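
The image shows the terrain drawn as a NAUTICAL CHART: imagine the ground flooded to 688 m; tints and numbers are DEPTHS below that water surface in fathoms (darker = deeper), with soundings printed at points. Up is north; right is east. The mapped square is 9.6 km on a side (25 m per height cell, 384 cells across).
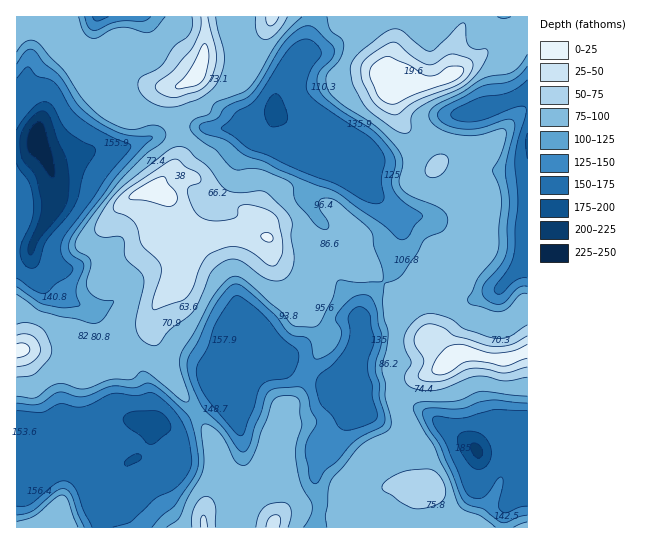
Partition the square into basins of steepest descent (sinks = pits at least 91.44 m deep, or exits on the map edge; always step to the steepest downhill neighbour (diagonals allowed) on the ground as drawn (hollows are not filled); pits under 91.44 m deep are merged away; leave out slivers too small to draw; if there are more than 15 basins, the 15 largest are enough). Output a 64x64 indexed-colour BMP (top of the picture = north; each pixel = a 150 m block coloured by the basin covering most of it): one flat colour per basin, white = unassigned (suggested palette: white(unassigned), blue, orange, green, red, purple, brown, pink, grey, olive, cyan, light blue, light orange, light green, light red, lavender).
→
<image width="64" height="64" href="data:image/bmp;base64,Qk12CAAAAAAAAHYAAAAoAAAAQAAAAEAAAAABAAQAAAAAAAAIAAATCwAAEwsAABAAAAAAAAAA////ALR3HwAOf/8ALKAsACgn1gC9Z5QAS1aMAMJ34wB/f38AIr28AM++FwDox64AeLv/AIrfmACWmP8A1bDFAEREREREREREREREQRERERFERERERERERGZmZmZmZmZmRERERERERERERERBERERIiREREREREREZmZmZmZmZmZEREREREREREREREQRESIiIiIiIiJERERGZmZmZmZmZkRERERERERERERERCIiIiIiIiIiIiREREZmZmZmZmZmREREREREREREREREIiIiIiIiIiIiIkRERGZmZmZmZmZERERERERERERERERCIiIiIiIiIiIiIiIiJmZmZmZmZkREREREREREREREREIiIiIiIiIiIiIiIiImZmZmZmZmREREREREREREREREQiIiIiIiIiIiIiIiImZmZmZmZmZERERERERERERERERCIiIiIiIiIiIiIiIiZmZmZmZmZkREREREREREREREREIiIiIiIiIiIiIiIiJmZmZmZmZmREREREREREREREREQiIiIiIiIiIiIiIiImZmZmZmZmZEREREREREREREREQiIiIiIiIiIiIiIiImZmZmZmZmZkRERERERERERERERCIiIiIiIiIiIiIiIiZmZmZmZmZmRERERERERERERERCIiIiIiIiIiIiIiIiJmZmZmZmZmZERERERERERERERCIiIiIiIiIiIiIiIiJmZmZmZmZmZkREREREREREREREIiIiIiIiIiIiIiIiImZmZmZmZmZmREREREREREREREIiIiIiIiIiIiIiIiIiZmZmZmZmZmZEREREREREREREIiIiIiIiIiIiIiIiIiJmZmZmZmZmZkREREREREREREQiIiIiIiIiIiIiIiIiIiJmZmZmZmZmREREREREREREQiIiIiIiIiIiIiIiIiIiIiJmZmZmZmZEREREREREREQiIiIiIiIiIiIiIiIiIiIiIiJmZmZmZkRERERERERERCIiIiIiIiIiIiIiIiIiIiIiIlZmVVVmERFEQREUREREIiIiIiIiIiIiIiIiIiIiIiIlVVVVVVUREREREREUREIiIiIiIiIiIiIiIiIiIiIiIlVVVVVVVRERERERERERQiIiIiIiIiIiIiIiIiIiIiIiVVVVVVVVERERERERERESIiIiIiIiIiIiIiIiIiIiIiVVVVVVVVURERERERERERIiIiIiIiIiIiIiIiIiIiIiJVVVVVVVVREREREREREREiIiIiIiIiIiIiIiIiIiIiIlVVVVVVVVERERERERERERIiIiIiIiIiIiIiIiIiIiIiVVVVVVVVURERERERERERESIiIiIiIiIiIiIiIiIiMzJVVVVVVVVRERERERERERERIiIiIiIiIiIiIiIiIiMzMzVVVVVVVVERERERERERERESIiIiIiIiIiIiIiIiMzMzMzVVVVVVUREREREREREREREiIiIiIiIiIiIiIiMzMzMzM1VVVVVRERERERERERERESIiIiIiIiIiIiIjMzMzMzMzNVVVVVERERERERERERERIiIiIiIiIiIiMzMzMzMzMzMzVVVVURERERERERERERESIiIiIiMzMzMzMzMzMzMzMzM1VVVRERERERERERERERERIiIiMzMzMzMzMzMzMzMzMzVVVVERERERERERERERERERERMzMzMzMzMzMzMzMzMzNVVVUREREREREREREREREREREzMzMzMzMzMzMzMzMzM1VVVREREREREREREREREREREzMzMzMzMzMzMzMzMzMzVVVVERERERERERERERERERMzMzMzMzMzMzMzMzMzMzNVVVURERERERERERERERETMzMzMzMzMzMzMzMzMzMzNVVVVRERERERERERERERETMzMzMzMzMzMzMzMzMzMzVVVVVVERERERERERERERETMzMzMzMzMzMzMzMzMzMzVVVVVVURERERERERERETMzMzMzMzMzMzMzMzMzMzMzVVVVVVVREREREREREREREzMzMzMzMzMzMzMzMzMzMzNVVVVVVVERERERERERERETMzMzMzMzMzMzMzMzMzMzNVVVVVVVUREREREREREREREzMzMzMzMzMzMzMzMzMzM1VVVVVVVRERERERERERERETMzMzMzMzMzMzMzMzMzM1VVVVVVVVERERERERERERETMzMzMzMzMzMzMzMzMzNVVVVVVVVVURERERERERERERMzMzMzMzMzMzMzMzMzNVVVVVVVVVVREREREREREREREzMzMzMzMzMzMzMzMzM1VVVVVVVVVVERERERERERERETMzMzMzMzMzMzMzMzM1VVVVVVVVVVURERERERERERERMzMzMzMzMzMzMzMzMzVVVVVVVVVVVREREREREREREREzMzMzMzMzMzMzMzMzNVVVVVVVVVVVEREREREREREXd3MzMzMzMzMzMzMzMzMxERVVVVVVVVURERERERERF3d3dzMzMzMzMzMzMzMzMzERERFVVVVVVRERERF3dxF3d3d3cREREzMzMzMzMzMzMRERERFVVVVVEREREXd3d3d3d3dxERETMzMzMzMzMzMxERERERVVVVUREREXd3d3d3d3d3EREREzMzMzMzMzMzERERERERVVVREREXd3d3d3d3d3dxERETMzMzMzMzMzMRERERERERFVERERd3d3d3d3d3d3EREREzMzMzMzMzMxERERERERERURERd3d3d3d3d3d3cRERETMzMzMzMzMzERERERERERERERF3d3d3d3d3d3dxEREREzMzMzMzMzMRERERERERER"/>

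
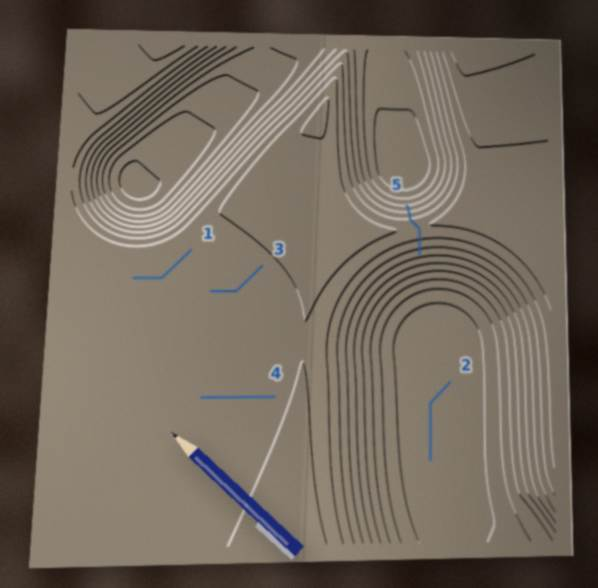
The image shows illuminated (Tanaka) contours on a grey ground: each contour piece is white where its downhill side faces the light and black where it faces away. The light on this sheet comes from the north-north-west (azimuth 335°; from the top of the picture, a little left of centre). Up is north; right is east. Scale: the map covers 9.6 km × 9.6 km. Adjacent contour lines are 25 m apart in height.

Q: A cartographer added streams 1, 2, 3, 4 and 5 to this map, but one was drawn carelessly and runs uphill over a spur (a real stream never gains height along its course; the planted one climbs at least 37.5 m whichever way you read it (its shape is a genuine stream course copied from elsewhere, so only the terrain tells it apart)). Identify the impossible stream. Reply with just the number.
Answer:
5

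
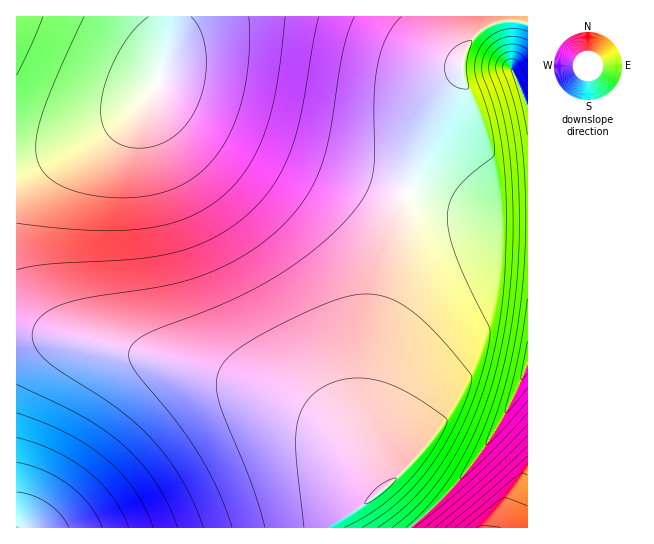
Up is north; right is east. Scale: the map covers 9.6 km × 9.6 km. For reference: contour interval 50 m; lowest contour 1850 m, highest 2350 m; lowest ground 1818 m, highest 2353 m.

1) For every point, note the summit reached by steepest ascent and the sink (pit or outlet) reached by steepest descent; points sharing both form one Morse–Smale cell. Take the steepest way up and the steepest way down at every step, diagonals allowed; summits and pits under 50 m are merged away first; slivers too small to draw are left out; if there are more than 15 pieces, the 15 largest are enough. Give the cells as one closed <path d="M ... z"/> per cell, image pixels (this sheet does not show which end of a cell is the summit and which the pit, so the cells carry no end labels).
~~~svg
<path d="M477 16l-306 0-3 33-8 29-9 17-17 17-31 20-29 13-29 10-29 3 0 175 49 4 81 18 84 22 52 19 31 16 20 15 24 24 28 37 3-3 0-4-13-28-10-36-1-27 5-43 23-98 20-71 19-49 16-32 14-22 0-13 4-13 12-16z"/><path d="M35 333l-19 1 1 194 313 0 5-7 22-12 27-20-27-38-24-24-20-15-31-16-52-19-52-14-85-20z"/><path d="M426 141l-14 37-20 71-17 72-10 53-1 29 4 28 20 54-31 24-22 12-4 5 0 2 79 0 7-5 35-34 32-40 20-32 24-51 0-148-33-2-46-15-20-9-9-11 0-16z"/><path d="M170 16l-153 0-1 141 22-1 36-11 29-13 31-20 17-17 9-17 9-37z"/><path d="M521 21l-22 0-8 3-14 9-8 9-8 20 0 13-10 15-12 23-19 52 0 16 9 11 20 9 52 16 27 0 0-192z"/><path d="M527 367l-23 50-27 41-25 31-41 39 117-1z"/><path d="M527 16l-49 0-1 17 22-12 22 0 6 3z"/>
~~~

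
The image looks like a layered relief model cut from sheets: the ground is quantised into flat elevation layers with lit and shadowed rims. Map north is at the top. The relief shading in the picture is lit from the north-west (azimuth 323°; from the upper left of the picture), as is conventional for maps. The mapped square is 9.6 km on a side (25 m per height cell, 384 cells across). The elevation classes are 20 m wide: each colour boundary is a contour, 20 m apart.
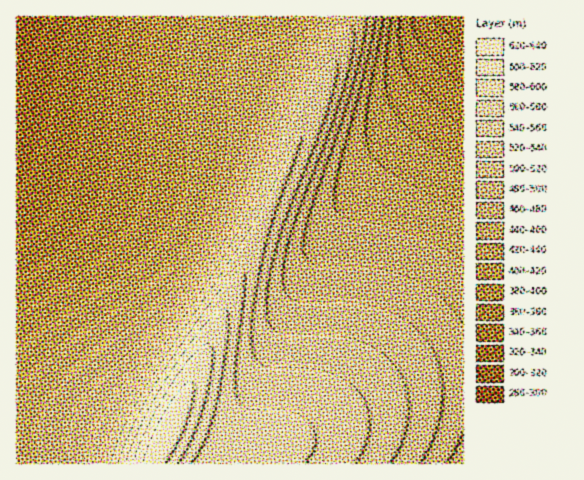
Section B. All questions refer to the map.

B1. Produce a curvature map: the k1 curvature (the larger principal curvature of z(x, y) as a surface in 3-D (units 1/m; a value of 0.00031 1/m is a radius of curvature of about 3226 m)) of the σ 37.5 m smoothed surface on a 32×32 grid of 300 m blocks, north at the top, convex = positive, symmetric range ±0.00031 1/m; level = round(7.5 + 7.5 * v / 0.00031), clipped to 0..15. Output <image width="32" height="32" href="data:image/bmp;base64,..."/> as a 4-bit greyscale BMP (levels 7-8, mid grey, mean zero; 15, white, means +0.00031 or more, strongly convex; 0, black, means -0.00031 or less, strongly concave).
<image width="32" height="32" href="data:image/bmp;base64,Qk12AgAAAAAAAHYAAAAoAAAAIAAAACAAAAABAAQAAAAAAAACAAATCwAAEwsAABAAAAAAAAAAAAAAABEREQAiIiIAMzMzAERERABVVVUAZmZmAHd3dwCIiIgAmZmZAKqqqgC7u7sAzMzMAN3d3QDu7u4A////AIiIiIi/6YiIiIiIiIiIiIiIiIiInvuIiIiIiIiIiIiIiIiIiIz+mIiIiIiIiIiIiIiIiIiJ77iIiIiIiIiIiIiIiIiIiM/ZiIiIiIiIiIiIiIiIiIiv+4iIiIiIiIiIiIiIiIiIjf2IiIiIiIiIiIiIiIiIiIr/qIiIiIiIiIiIiIiIiIiI39iIiIiIiIiIiIiIiIiIiK/6iIiIiIiIiIiIiIiId3eN/Id3eIiIiIiIiHd3d3d3e/6Xd3iIiIiIiHd3d3d3d3nvyHd3iIiIiIh3d3d3d3d3v+l3d4iIiIiId3d3d3d3d577d3d4iIiIiHd3d3d3d3d8/pd3eIiIiIh3d3d3h3d3ee+3d3eIiIiId3d3eIh3d3jP2Hd3iIiIiHd3d3iIh3d3r/p3d4iIiIh3d3eIiIh3d4z9h4iIiIiId3d4iIiId3d6/6iIiIiIiHd3iIiIiId3eN/YiIiIiIh4iIiIiIiIiIiv+oiIiIiIiIiIiIiIiIiIjfyIiIiIiIiIiIiIiIiIiIv+mIiIiIiIiIiIiIiIiIiJ78iIiIiIiIiIiIiIiIiIiL/piIiIiIiIiIiIiIiIiIie+4iIiIiIiIiIiIiIiIiIjP6YiIiIiIiIiIiIiIiIiInvuIiIiIiIiIiIiIiIiIiIz9iIiIiIiIiIiIiIiIiIiK/6iIiI"/>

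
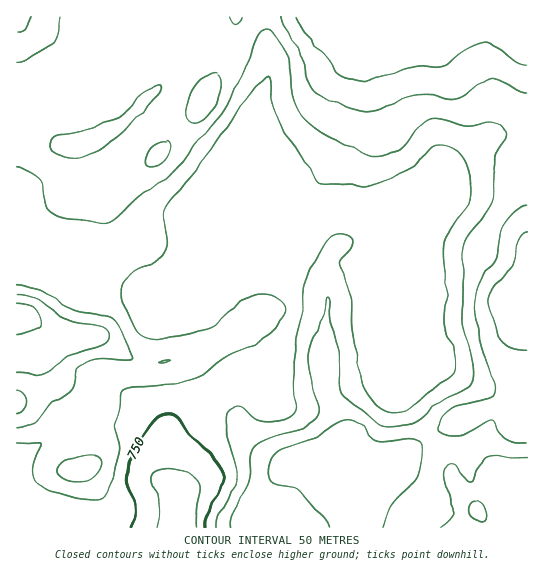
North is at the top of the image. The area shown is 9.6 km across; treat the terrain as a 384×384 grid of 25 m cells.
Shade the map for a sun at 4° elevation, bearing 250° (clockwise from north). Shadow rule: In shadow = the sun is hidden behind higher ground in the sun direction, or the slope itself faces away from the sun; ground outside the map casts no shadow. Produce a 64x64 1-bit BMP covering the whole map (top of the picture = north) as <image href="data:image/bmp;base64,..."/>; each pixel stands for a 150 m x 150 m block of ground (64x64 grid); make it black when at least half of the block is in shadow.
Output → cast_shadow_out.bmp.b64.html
<image width="64" height="64" href="data:image/bmp;base64,Qk0+AgAAAAAAAD4AAAAoAAAAQAAAAEAAAAABAAEAAAAAAAACAAATCwAAEwsAAAIAAAAAAAAA////AAAAAAAAAfAAAAGAAAAD+AAAAYAAAAP4AAAAAAAAB/gAAAAAAAAP+AAAAAAAAB/4AAAAGAAAP/gAAAB8AAA/8AAAAH4AAD/wAAAAfgAAP/AAAAB+AAAf+AAAADgAAAf4AAA+AAAAB/AAAD+AADADAAAAP8AAOAAAAAB/4AB8AAAAAH/gAHgAAAAA/+AAAMAAAAD/AAAD4AAAAPwAAAPgAAAA+AAAA8AAAAH4AAAAAAAAAfwAAAAHgAAB/AAAAB/AAAH8AAAAP+AAAfwAAA//8AAB/AAAf//4AAH4AAD///gAAfAAAP//+AAB8AAA///AAAHwAAD//4AAAfAAAA//gAAB4AAAAAeAAAHAAAAAAAAAAAAAAAAAAAAAAAAAAAAAAAAAAAAAACAAAAAAAAAAYAAAAAAAAABgAAAAAAAAAGAAAAAAAAAAAAAAAAAAAAAAAAAAAAAAAAAAAAAAAAAACAAAAAAAAAAeAAAAAAAAAB8AAAAAAAAAH4AAAAAAAAAfwAAAAAAAAAfgAAAAAAAAAfAAAAAAAAAB+AAAAAAAAAD4AAAAAAAAAPwAAAAAAAAA/wAAAAAAAAD/AAAAAAAAAH+AAAAAAAAAP4AAAAAAAAAfgAAAAAAAAB+AAAAAAAAAD4AAAAAAAAAPAAAAAAcAAA8AAAAAD4AADgAAAAAfgAAOAAAAAA=="/>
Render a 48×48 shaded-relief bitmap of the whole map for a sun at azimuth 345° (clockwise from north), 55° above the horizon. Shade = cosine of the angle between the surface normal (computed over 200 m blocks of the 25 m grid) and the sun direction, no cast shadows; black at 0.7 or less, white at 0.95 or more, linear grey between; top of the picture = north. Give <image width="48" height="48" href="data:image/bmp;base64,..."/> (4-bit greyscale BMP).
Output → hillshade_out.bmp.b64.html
<image width="48" height="48" href="data:image/bmp;base64,Qk32BAAAAAAAAHYAAAAoAAAAMAAAADAAAAABAAQAAAAAAIAEAAATCwAAEwsAABAAAAAAAAAAAAAAABEREQAiIiIAMzMzAERERABVVVUAZmZmAHd3dwCIiIgAmZmZAKqqqgC7u7sAzMzMAN3d3QDu7u4A////AGZ2ZVVVVVVniaqXZnZmZndmZWZmd3d3dmZlVVVVZmZniauoZWZmZ3d2ZVZmd3d3d1VDMzRWd3Zmiry5dVVmd3d2VEVmd3d3d2VCIiNGeHdmeau6hlVniIh2VDRXd3d3d3ZUQzM0V3dmZ4mZl2VneIiHZURXd3d3d3iIh2UzNWZmVWZ4mHZmZneIh1VWZ2ZmZniau6hkM1VlVVZomZh3ZlZ4mXZVVWVTM1aKu7qGQ0VVVWZ4q8u5h2Vpq6hkNEVDISNXiaqXVEVWZmeJvN3cuoeJvMqFMzRVQwE1Z3d3ZVVmZneJq8zMu7qqzdyoZURndiIjRVZmZVVWd3iImqqqqruqu8zLqXZ4iFQzNFZmZVRVZ4iYiIiHiaqpmJvN3Ll4mXZDNGd2VDM0V4iYh3h3d4iYd3is3cqHiHZURWd2QyIjRWeId3iHdnd3d3eKu7mHZmVUREVUREMzM0Z3d3iHZmZ3d3d3mZd2VVVUMhEjVndlRERWZ3iIdmZ3d3d3eHZlVVVVMQAUeaqph1RFVniJh2d3d3d3d3ZmVUVWZUNFeaq7uoZURWeZmGd3d3d3dmd2ZjRXmqmHiIiZmql2VVeamGd3d3d3dmd3Z2Z5vNy5h3d3eImYdlaJl2Z3d3d3h3d3d7qqu8y5h3d3d3iZmHeIh2Z3d3d3iId3d927qZmYd3d3d3eJmYeIh3d3d3d3iImId9y6mId2d3d3d3d4iIeImHd3d3d3iJqph6qYh3dmZnd3d3d3d3d5qYd3d3d3eJq6l4iHd3ZlVWZ3d3d3d3d4mHd3d3d3d4mqmHd3dmZlVVZ3d3d3d3d4mGd3d3d3iIiZmHd2ZmZmVWZ3d3d3d3d3iHd3d3d3mZiJmXdlVWZmZmd3d3d3d3d3eId3d3d3mqmZmndlVWZmZnd3d3d3d3d3d4d3d3d3irqqq3dlZnd2ZmZ3d3d3d3d3d3d3d3d3eaqqqnd3d3d3VURXd3d3d3d3d3d3d3d3eJmZmWZ4d3d3ZDM1d3d3d3d3dmZmd3d3d4iIiGZ3Zmd3dCEjZ3d3d3d3ZmVUVnd3d3iId2ZVQ0RndkIRRnd3d3d3ZlVUM0Z3d3eIiHZURDNGiHUhJHd3d3d2ZVVVQzRnd2eJmYd2ZlQ0aJhjIld3d3dmVVVVVENGZWeJmoiZmYdUV5mFISZ3d3ZVVVVVVURERFZ4mXiaqqqXVXiXMANnd3ZVVVVVVVRDNEVmd3iaqqu5dVeIUgBHd3ZVVVVVVVQzM0VWVXeIiJmrl1V4hSAmd3ZlVVREREQzNERVVHd3d3eKqnVomFIUZ3dlREREREQzRERVVGZ3d3d4q6hnmoQiV4h2VURERENERERFRDRnd3d3iamHiZYyRoh3ZmVVVUREVVRERCM1Z3d3eJmHeJdTRndmZmZmZVVVVVVERTIjRnd3d4iHd4hkRVVVZmZmZmZmZVVVVUQ0Vnd3d3h3d3dkRERFVmZmZmZ3ZlVmZlVVVnd3d3d3d3dlRERWZmZmZmZ3dmZmZmVVVnd3d3d3d3dlREVmZmZmZmZ3dmZnZg=="/>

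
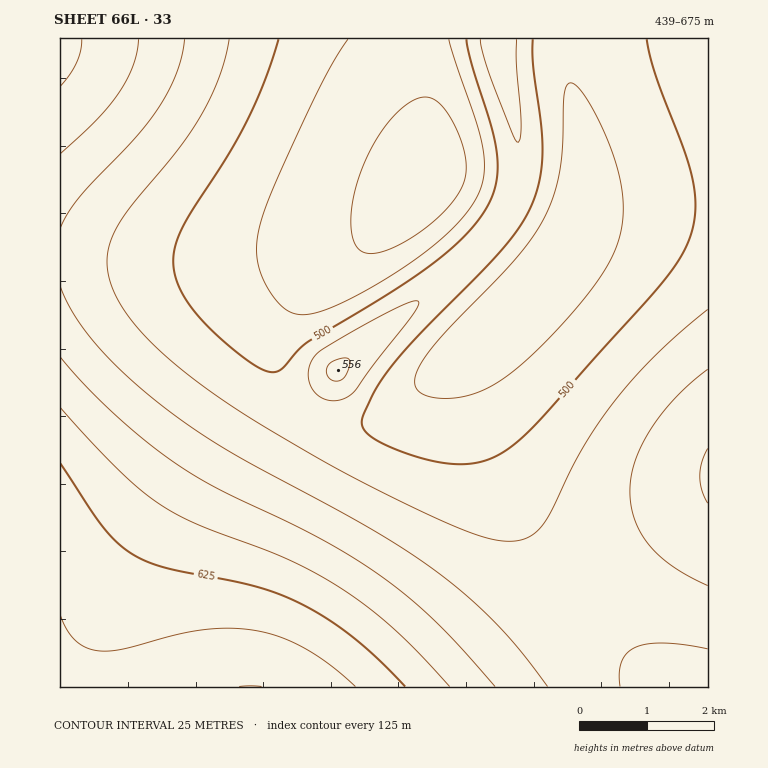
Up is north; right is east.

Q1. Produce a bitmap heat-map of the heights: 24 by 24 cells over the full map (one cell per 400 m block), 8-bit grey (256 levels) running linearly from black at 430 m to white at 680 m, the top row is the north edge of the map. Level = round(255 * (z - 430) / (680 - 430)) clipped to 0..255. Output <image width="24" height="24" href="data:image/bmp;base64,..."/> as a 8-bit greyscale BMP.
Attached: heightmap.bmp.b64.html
<image width="24" height="24" href="data:image/bmp;base64,Qk12BgAAAAAAADYEAAAoAAAAGAAAABgAAAABAAgAAAAAAEACAAATCwAAEwsAAAABAAAAAAAAAAAAAAEBAQACAgIAAwMDAAQEBAAFBQUABgYGAAcHBwAICAgACQkJAAoKCgALCwsADAwMAA0NDQAODg4ADw8PABAQEAAREREAEhISABMTEwAUFBQAFRUVABYWFgAXFxcAGBgYABkZGQAaGhoAGxsbABwcHAAdHR0AHh4eAB8fHwAgICAAISEhACIiIgAjIyMAJCQkACUlJQAmJiYAJycnACgoKAApKSkAKioqACsrKwAsLCwALS0tAC4uLgAvLy8AMDAwADExMQAyMjIAMzMzADQ0NAA1NTUANjY2ADc3NwA4ODgAOTk5ADo6OgA7OzsAPDw8AD09PQA+Pj4APz8/AEBAQABBQUEAQkJCAENDQwBEREQARUVFAEZGRgBHR0cASEhIAElJSQBKSkoAS0tLAExMTABNTU0ATk5OAE9PTwBQUFAAUVFRAFJSUgBTU1MAVFRUAFVVVQBWVlYAV1dXAFhYWABZWVkAWlpaAFtbWwBcXFwAXV1dAF5eXgBfX18AYGBgAGFhYQBiYmIAY2NjAGRkZABlZWUAZmZmAGdnZwBoaGgAaWlpAGpqagBra2sAbGxsAG1tbQBubm4Ab29vAHBwcABxcXEAcnJyAHNzcwB0dHQAdXV1AHZ2dgB3d3cAeHh4AHl5eQB6enoAe3t7AHx8fAB9fX0Afn5+AH9/fwCAgIAAgYGBAIKCggCDg4MAhISEAIWFhQCGhoYAh4eHAIiIiACJiYkAioqKAIuLiwCMjIwAjY2NAI6OjgCPj48AkJCQAJGRkQCSkpIAk5OTAJSUlACVlZUAlpaWAJeXlwCYmJgAmZmZAJqamgCbm5sAnJycAJ2dnQCenp4An5+fAKCgoAChoaEAoqKiAKOjowCkpKQApaWlAKampgCnp6cAqKioAKmpqQCqqqoAq6urAKysrACtra0Arq6uAK+vrwCwsLAAsbGxALKysgCzs7MAtLS0ALW1tQC2trYAt7e3ALi4uAC5ubkAurq6ALu7uwC8vLwAvb29AL6+vgC/v78AwMDAAMHBwQDCwsIAw8PDAMTExADFxcUAxsbGAMfHxwDIyMgAycnJAMrKygDLy8sAzMzMAM3NzQDOzs4Az8/PANDQ0ADR0dEA0tLSANPT0wDU1NQA1dXVANbW1gDX19cA2NjYANnZ2QDa2toA29vbANzc3ADd3d0A3t7eAN/f3wDg4OAA4eHhAOLi4gDj4+MA5OTkAOXl5QDm5uYA5+fnAOjo6ADp6ekA6urqAOvr6wDs7OwA7e3tAO7u7gDv7+8A8PDwAPHx8QDy8vIA8/PzAPT09AD19fUA9vb2APf39wD4+PgA+fn5APr6+gD7+/sA/Pz8AP39/QD+/v4A////AOfm5+vv8vX18erf08S1ppeJfXJpYl1aWeLg4OLl6Ono5NzRxLanmIt/dW1nY2FgYd7a2drb3NzZ1MzBtKaYi4B2b2pnZmZoa9vV0tHQz83Jw7qvo5aKf3Vuamhoam1xddjQy8fEwb24saidkod8c2xnZmdqbnR6f9TLw724s62nn5WLgXduZ2JgYmVrcnmBiM/EurKrpJ2VjIN5cGdgW1lZXWNrdH2Gj8e7sKadlIyEe3FoYFlTUE9SWGBpdH+Jkr6wpJmPhXxzamFZUUtHRUZKUVplcHyHkbKjl4uAdm1kXFZPRj87OjxBSFJeanaCjKSViH1yaF5WU1pbRzcxMDI3P0lVYW55hJaIe29kW1JLTmp3WTssJykuNkBLV2NveYl7bmNZT0dAQllwbVI0JSElLDZBTFhjbn5wZFlPRj43MzhKYGROMiEeJC03Qk1YYnZoXFJIQDgxKiYpOVFcTTIgHiQuOENOV3FkWU5FPTUtJh8bHStFVkwxHx8nMTtGT3JmWlBGPTUsJR0XEhMhPlRKLB8jLDZASnhsYFVLQTcuJh4WEAwOH0FWPyQiKzU+R4F1aV5SRzwyKCAYEQwKDyxUTSwkKzU/SIyBdWhcT0M3LSMaEw4LDSZTUzEnLjdBSpiNgHNlWEo9MSceFxEOEi5ZVDIqMTtETaOYi31vYFFDNywiGxYTGjxhUDEtNT9IUKuglIV2Z1dJPDEnIBsZJExmSzExOUJLUrClmYp7a1xOQTYtJiEgL1lqSDM1PUVNUw=="/>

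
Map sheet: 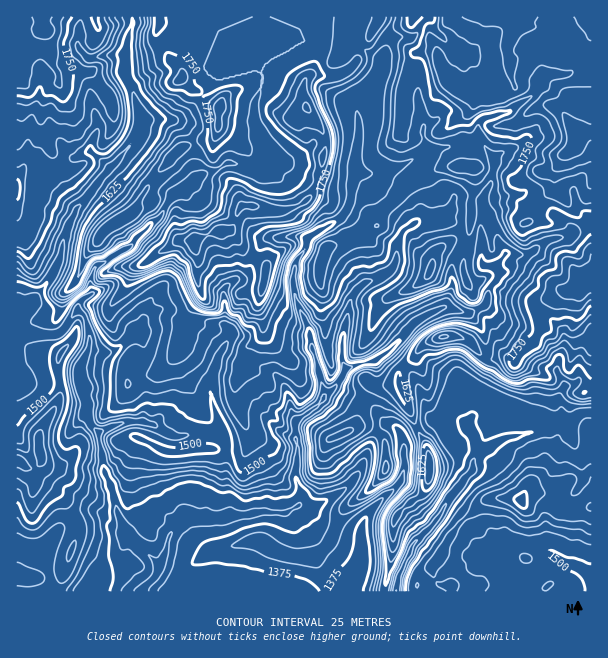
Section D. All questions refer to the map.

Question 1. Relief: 1315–1870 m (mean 1610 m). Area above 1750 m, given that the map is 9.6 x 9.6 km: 13.8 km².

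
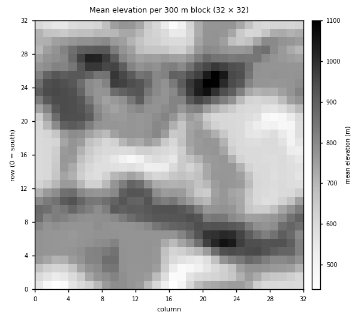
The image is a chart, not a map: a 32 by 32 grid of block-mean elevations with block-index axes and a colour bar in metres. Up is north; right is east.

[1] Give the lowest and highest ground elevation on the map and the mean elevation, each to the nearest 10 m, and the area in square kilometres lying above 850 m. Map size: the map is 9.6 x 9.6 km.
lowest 430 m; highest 1110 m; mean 750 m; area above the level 18.4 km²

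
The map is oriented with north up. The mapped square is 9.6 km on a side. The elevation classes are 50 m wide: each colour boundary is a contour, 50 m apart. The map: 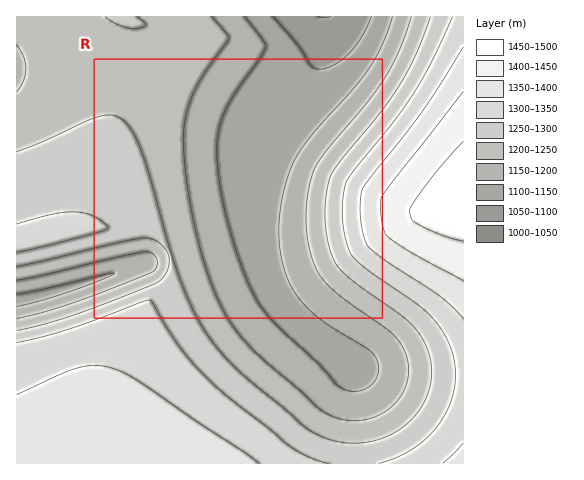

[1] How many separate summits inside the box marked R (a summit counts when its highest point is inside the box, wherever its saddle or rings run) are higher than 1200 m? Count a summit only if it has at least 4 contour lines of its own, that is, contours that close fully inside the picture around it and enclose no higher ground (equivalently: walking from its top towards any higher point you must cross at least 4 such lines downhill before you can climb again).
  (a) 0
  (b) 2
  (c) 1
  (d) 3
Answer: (a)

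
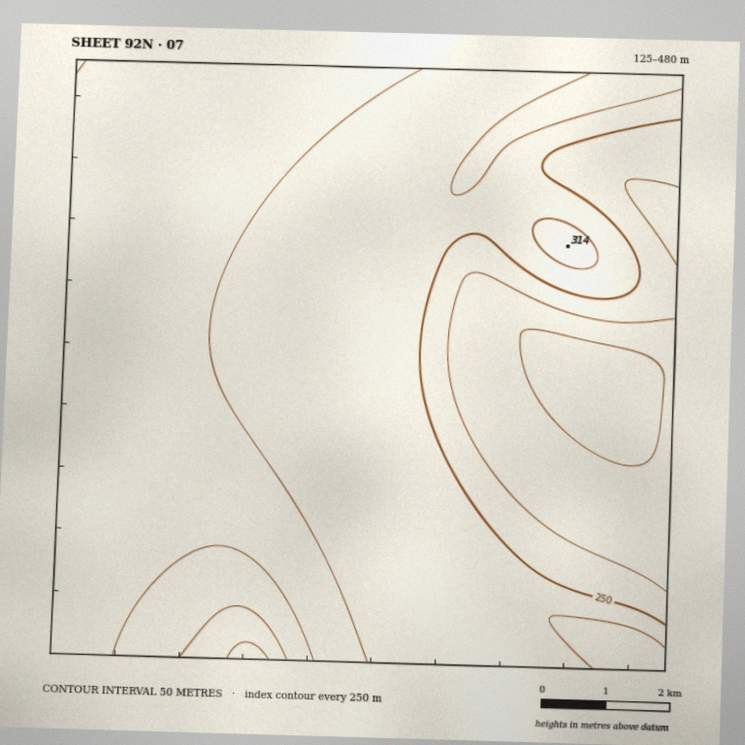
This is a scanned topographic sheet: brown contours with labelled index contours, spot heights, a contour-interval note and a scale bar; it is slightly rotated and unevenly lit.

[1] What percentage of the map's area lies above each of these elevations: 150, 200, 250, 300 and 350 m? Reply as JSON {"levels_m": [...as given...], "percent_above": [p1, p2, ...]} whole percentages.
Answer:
{"levels_m": [150, 200, 250, 300, 350], "percent_above": [96, 86, 77, 40, 4]}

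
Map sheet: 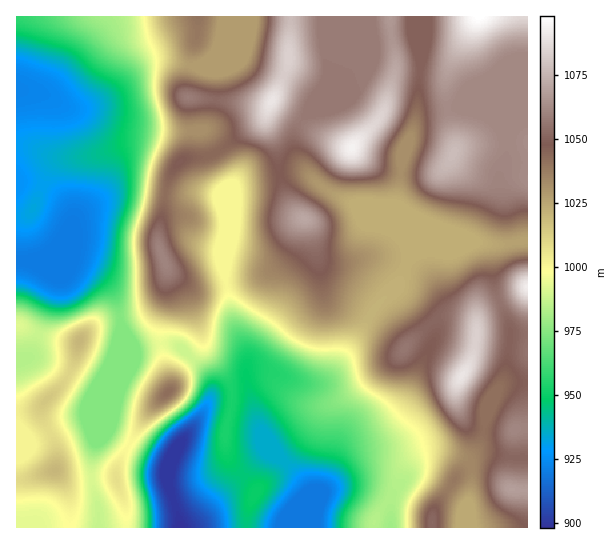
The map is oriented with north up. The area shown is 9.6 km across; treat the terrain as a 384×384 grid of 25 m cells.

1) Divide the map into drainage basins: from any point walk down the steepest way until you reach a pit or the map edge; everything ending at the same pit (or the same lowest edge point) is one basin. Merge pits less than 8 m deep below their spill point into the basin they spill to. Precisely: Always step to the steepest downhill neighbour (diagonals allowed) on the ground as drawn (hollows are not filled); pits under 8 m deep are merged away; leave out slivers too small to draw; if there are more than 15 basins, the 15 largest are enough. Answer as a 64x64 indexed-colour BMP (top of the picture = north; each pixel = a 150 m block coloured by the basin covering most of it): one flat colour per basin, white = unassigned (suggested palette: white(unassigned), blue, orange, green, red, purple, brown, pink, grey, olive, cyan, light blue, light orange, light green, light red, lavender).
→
<image width="64" height="64" href="data:image/bmp;base64,Qk12CAAAAAAAAHYAAAAoAAAAQAAAAEAAAAABAAQAAAAAAAAIAAATCwAAEwsAABAAAAAAAAAA////ALR3HwAOf/8ALKAsACgn1gC9Z5QAS1aMAMJ34wB/f38AIr28AM++FwDox64AeLv/AIrfmACWmP8A1bDFABERERMzMzMREREREREREiIiIiIiIiIhERERVVVVVVVVEREREzMzMxERERERERESIiIiIiIiIiERERFVVVVVVVURERETMzMzERERERERERIiIiIiIiIiIhERElVVVVVVVRERERMzMzERERERERERESIiIiIiIiIiIRIiJVVVVVVVERERMzMzMRERERERERERIiIiIiIiIiIiIiIiVVVVVVUREREzMzMxERERERERERIiIiIiIiIiIiIiIiIlVVVSEREREzMzMxERERERERERIiIiIiIiIiIiIiIiIiVVVSIRERETMzMzMRERERERERIiIiIiIiIiIiIiIiIiIiIiIhERERMzMzMxEREREREREiIiIiIiIiIiIiIiIiIiIiIiEREREzMzMzMREREREREiIiIiIiIiIiIiIiIiIiIiIiIRERETMzMzMxERERERESIiIiIiIiIiIiIiIiIiIiIiIhERETMzMzMzMRERERERIiIiIiIiIiIiIiIiIiIiIiIiERERMzMzMzMxEREREREiIiIiIiIiIiIiIiIiIiIiERERERMzMzMzMzMRERERERIiIiIiIiIiIiIiIiIiIhEREREREzMzMzMzMzEREREREiIiIiIiIiIiIiIiIiIhERERETMzMzMzMzMzMRERERESIiIiIiIiIiIiIiIiIiERERERMzMzMzMzMzMzERERERIiIiIiIiIiIiIiIiIiIREREREzMzMzMzMzMzMxEREREiIiIiIiIiIiIiIiIiIhERERETMzMzMzMzMzMzERERESIiIiIiIiIiIiIiIiIiERERERMzMzMzMzMzMzMRERESIiIiIiIiIiIiIiIiIiIhEREREzMzMzMzMzMzMxERESIiIiIiIiIiIiIiIiIiIiIRERETMzMzMzMzMzMxERESIiIiIiIiIiIiIiIiIiIiIhERERMzMzMzMzMzMzERERIiIiIiIiIiIiIiIiIiIiIiEREREzMzMzMzMzMzMRERIiIiIiIiIiIiIiIiIiIiIiIRERETMzMzMzMzMzMxEREiIiIiIiIiIiIiIiIiIiIiIhERERMzMzMzMzMzMzERESIiIiIiIiIiIiIiIiIiIiIiEREREzMzMzMzMzMzMxESIiIiIiIiIiIiIiIiIiIiIiIRERETMzMzMzMzMzMzERIiIiIiIiIiIiIiIiIiIiIiERERERMzMzMzMzMzMzMREiIiIiIiIiIiIiIiIiIiIiEREREREzMzMzMzMzMzMxESIiIiIiIiIiIiIiIiIiIiERERERETMzMzMzMzMzMzEREREiIiIiIiIiIiIiIiIiERERERERMzMzMzMzMzMzMREREREREiIiIiIiIiIiIiEREREREREzMzMzMzMzMzMxERERERERIiIiIiIiIiIiERERERERETMzMzMzMzMzMxERERERERESIiIRERIiIRERERERERERMzMzMzMzMzMzEREREREREREiIhEREREREREREREREREzMzMzMzMzMzMRERERERERERIhERERERERERERERERETMzMzMzMzMzMxEREREREREREiERERERERERERERERERMzMzMzMzMzMzERERERERERESIREREREREREREREREREzMzMzMzMzMzMREREREREREREREREREREREREREREREUQzMzMzMzMzMxERERERERERERERERERERERERERERERRDMzMzMzMzMzERERERERERERERERERERERERERERERFEQzMzMzMzMzMxEREREREREREREREREREREREREREREURDMzMzMzMzMzERERERERERERERERERERERERERERERREQzMzMzMzMzMRERERERERERERERERERERERERERERFERDMzMzMzMzMzEREREREREREREREREREREREREREREUREQzMzMzMzMzMRERERERERERERERERERERERERERERRERERDMzMzMzNEERERERERERERERERERERERERERERFERERERERDMzRERBEREREREREREREREREREREREREREUREREREREREREREERERERERERERERERERERERERERERREREREREREREREQRERERERERERERERERERERERERERFERERERERERERERBEREREREREREREREREREREREREREUREREREREREREREERERERERERERERERERERERERERERREREREREREREREQRERERERERERERERERERERERERERFERERERERERERERBEREREREREREREREREREREREREREURERERERERERERBERERERERERERERERERERERERERERREREREREREREREERERERERERERERERERERERERERERFEREREREREREREQREREREREREREREREREREREREREREUREREREREREREREERERERERERERERERERERERERERERREREREREREREREQRERERERERERERERERERERERERERFERERERERERERERBEREREREREREREREREREREREREREUREREREREREREREERERERERERERERERERERERERERERRERERERERERERERBERERERERERERERERERERERERERFEREREREREREREREEREREREREREREREREREREREREREUREREREREREREREQRERERERERERERERERERERERERER"/>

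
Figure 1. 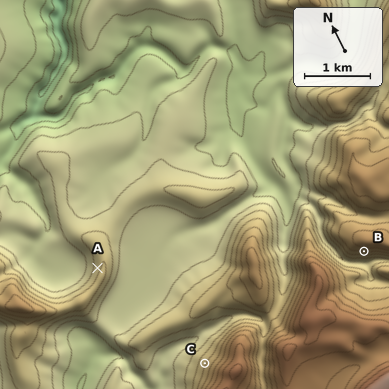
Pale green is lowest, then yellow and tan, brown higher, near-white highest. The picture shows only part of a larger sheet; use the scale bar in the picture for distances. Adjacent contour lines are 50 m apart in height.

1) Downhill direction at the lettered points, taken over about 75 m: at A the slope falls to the NW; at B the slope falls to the SW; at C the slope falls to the NW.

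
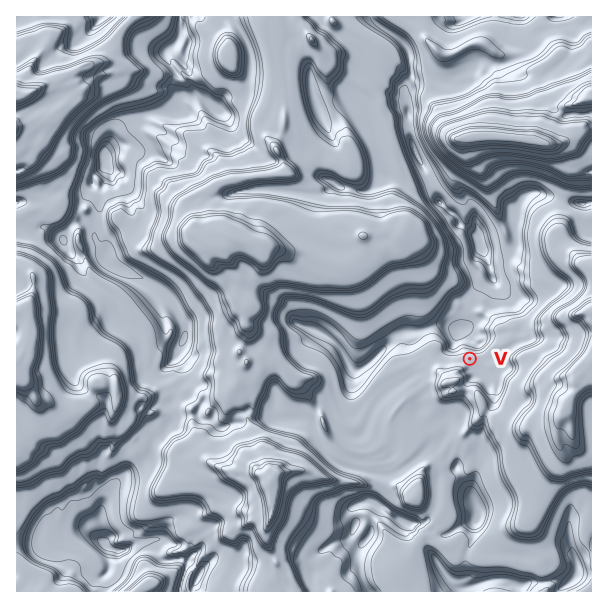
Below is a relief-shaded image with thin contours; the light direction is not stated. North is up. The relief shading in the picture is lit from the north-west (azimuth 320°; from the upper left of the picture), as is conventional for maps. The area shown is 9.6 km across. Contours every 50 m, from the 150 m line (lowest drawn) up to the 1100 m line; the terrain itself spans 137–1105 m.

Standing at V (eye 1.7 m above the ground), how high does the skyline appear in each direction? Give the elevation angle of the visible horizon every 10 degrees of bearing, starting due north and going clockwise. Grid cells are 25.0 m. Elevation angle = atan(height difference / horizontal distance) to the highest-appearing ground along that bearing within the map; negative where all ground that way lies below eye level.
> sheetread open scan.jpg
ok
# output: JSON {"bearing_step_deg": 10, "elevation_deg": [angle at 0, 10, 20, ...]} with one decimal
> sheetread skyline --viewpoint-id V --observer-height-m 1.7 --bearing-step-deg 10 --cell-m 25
{"bearing_step_deg": 10, "elevation_deg": [10.0, 9.8, 9.6, 5.0, 4.1, 7.6, 7.9, 12.9, 12.1, 14.2, 15.4, 15.1, 15.3, 12.9, 12.3, 8.6, 11.8, 14.2, 11.7, 11.4, 17.2, 20.6, 19.0, 18.1, 11.5, 5.5, 2.8, 3.8, 4.8, 5.8, 7.4, 8.3, 8.5, 8.9, 8.6, 3.3]}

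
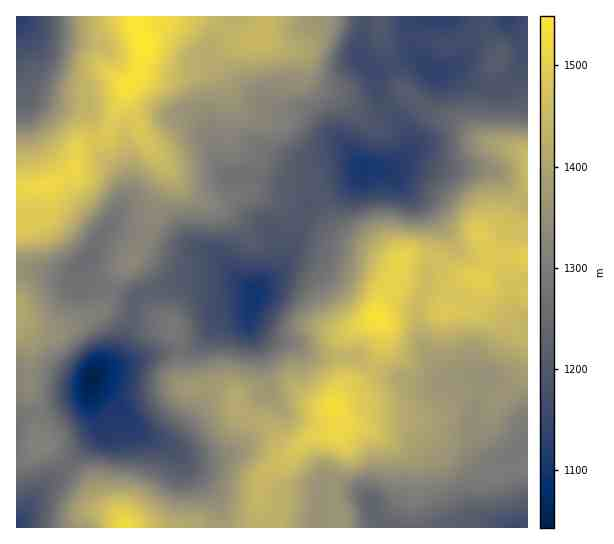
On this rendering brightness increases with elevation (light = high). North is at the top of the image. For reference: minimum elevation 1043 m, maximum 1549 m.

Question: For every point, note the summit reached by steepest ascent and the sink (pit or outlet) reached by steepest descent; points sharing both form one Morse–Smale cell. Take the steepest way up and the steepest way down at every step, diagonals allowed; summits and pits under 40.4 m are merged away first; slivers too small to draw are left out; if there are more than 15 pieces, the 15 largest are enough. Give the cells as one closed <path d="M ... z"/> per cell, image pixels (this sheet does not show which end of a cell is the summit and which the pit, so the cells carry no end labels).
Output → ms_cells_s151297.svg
<path d="M267 16l-131 1 0 6 8 23-1 17-6 15-12 12-6 13-11 30-7 6-22 8-3 6-1 16-14 11-15 7-30 2 1 80 10 0 40 8 4-1 11-11 3 14 5 6 21 4 23 11 11-6-1-8-15-24 8-11 11-21 19-45 0-16 19 23 19 9 12 0 20-6 6-4 2-5-1-24-13-16-4-11 2-40-14-30 0-7 10-9 28-10 11-13z"/><path d="M373 368l-15 13-13 7-8 9-2 10 5 15-3 10-22 4-9 4-17 19-19 10-9 10-2 8 0 15 4 8 10 9 2 8 44 1 2-7 0-27 4-7 22 2 16 6 8 7 5 16 9 10 70 0 12-7 12 0 6 3-9-10-1-20 5-16 13-13-6-2-10-13-5-15 0-9 7-20 1-13 8-16-26-1-21 7-16 1-32-5z"/><path d="M317 192l-9 9-24 61-13 16-17 14-17-8-32 0-19-3-39 13 6 17 15 12 9 12 4 18 0 17 4 15 5 3 19-1 22 9 5 5 4 12 10 6 15-28-5-34-11-28 1-6 12 10 16 7 13 3 22 13 14 3 18-2 0-16 3-6 9-7 19-10 1-12 4-9 13-10 3-6 2-18-24-14-38-18-6-8z"/><path d="M417 103l-6 4-10 14 10 28-14 16-6 3-28 0-12 12-32 11-2 3 14 29 11 12 23 9 33 19 9-7 20 0 12 5 10 11 5 3 25 4 4-2 10-19 0-5-13-18 13-7 12-3 6-4 5-12 12-18 0-36-17-8-26-4-30-22-21-6z"/><path d="M398 272l-3 14-14 11-4 9-1 12 5 5 2 7-2 19-9 18 21 12 32 5 16-1 21-7 26 1-8 16-1 13-7 20 0 9 11 23 10 7-16 18-2 11 1 20 6 7 12 7 33 0 1-190-9-5-26-28-6-20-5-5-5 21-6 8-25 2-3-12-6-7-36-11z"/><path d="M527 16l-258 0-10 17 0 4 4 4 11 4 24 4 6 10 1 15 10 11 24 11 23 19 8 1 13-7 20-16 6 2 8 6 14-16 3-12 16-4 4 0 17 11 19 7 15 0 11-10 12-19z"/><path d="M258 33l-8 7-25 9-10 9 0 7 14 30-2 40 7 13 24 11 16 14 13 7 18 0 5 3 7 9 34-12 12-12 28 0 16-13 4-10-10-24 15-19-7-7-6-2-29 22-12 0-19-16-24-11-12-11-3-18-6-10-32-6-7-6z"/><path d="M135 16l-119 1 1 171 29-1 15-7 14-11 1-16 3-6 22-8 7-6 9-27 8-16 12-12 6-15 1-17z"/><path d="M235 148l-2 1 11 13 1 24-3 6-25 9-12 0-11-4-17-14-9-13 0 11-16 40-15 30-8 11 10 13 7 18 19-4 21-8 19 3 32 0 17 8 15-12 15-18 24-61 8-10-6-8-5-3-18 0-13-7-16-14z"/><path d="M146 293l-11 8-3 21-11 27-10 14-10 5-6 6-3 7 1 5 24 17 12 20 8 8 49 28 27 0 21-8 9-10 8-22-11-6-4-12-5-5-22-9-19 1-5-3-4-15 0-17-4-18-2-5-22-19z"/><path d="M93 384l-4 14 12 32-33 35 21 20 7 16 7 7 12 7 11 13 91 0 0-19-8-19-22-23-12-15-38-21-8-8-12-20-22-15z"/><path d="M82 265l-11 11-4 1-40-8-11 1 1 109 20-2 36 8 13 0 6-3 3-8 6-6 10-5 8-9 13-32 3-21-16-9-29-7-5-6z"/><path d="M250 323l-1 6 10 22 6 32 0 8-13 27 13 6 18 20 6 3 8 0 18-11 20-3 5-15-5-11 0-5 12-23-2-21-18 1-14-3-22-13-13-3-16-7z"/><path d="M527 192l-20 32-14 4-13 7 13 18 0 5-4 8-9 12 7 7 6 20 26 28 7 4 2 0z"/><path d="M527 59l-11 18-7 7-10 4-28-8-17-11-20 4-3 12-15 17 18 13 21 6 30 22 26 4 16 8z"/>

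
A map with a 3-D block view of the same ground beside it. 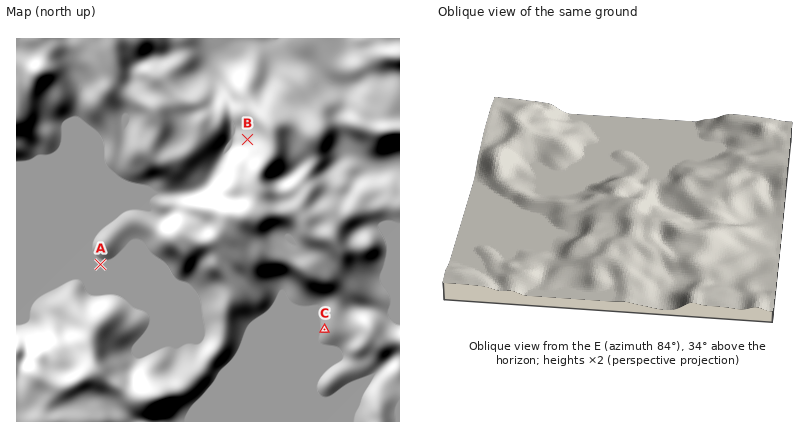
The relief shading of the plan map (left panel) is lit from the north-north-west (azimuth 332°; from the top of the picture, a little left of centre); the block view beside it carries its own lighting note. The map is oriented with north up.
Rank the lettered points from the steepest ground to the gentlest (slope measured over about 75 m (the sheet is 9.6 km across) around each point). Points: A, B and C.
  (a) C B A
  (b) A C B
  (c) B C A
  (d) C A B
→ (c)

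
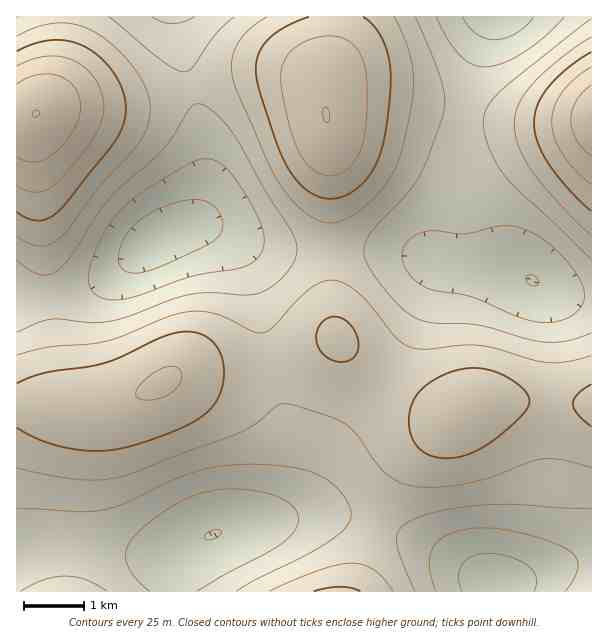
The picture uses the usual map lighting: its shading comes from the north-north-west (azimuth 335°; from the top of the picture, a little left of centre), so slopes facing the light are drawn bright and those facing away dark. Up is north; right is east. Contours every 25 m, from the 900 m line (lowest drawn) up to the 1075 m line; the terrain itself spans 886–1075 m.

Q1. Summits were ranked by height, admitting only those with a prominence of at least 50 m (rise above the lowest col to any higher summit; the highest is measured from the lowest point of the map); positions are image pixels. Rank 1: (36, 114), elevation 1075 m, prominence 189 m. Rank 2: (326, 114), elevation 1050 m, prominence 98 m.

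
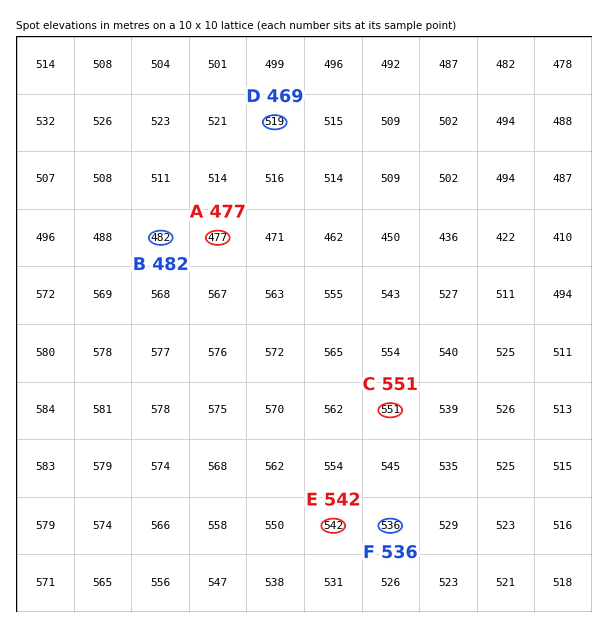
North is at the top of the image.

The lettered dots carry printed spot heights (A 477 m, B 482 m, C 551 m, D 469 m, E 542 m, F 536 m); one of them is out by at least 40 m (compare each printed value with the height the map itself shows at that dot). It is D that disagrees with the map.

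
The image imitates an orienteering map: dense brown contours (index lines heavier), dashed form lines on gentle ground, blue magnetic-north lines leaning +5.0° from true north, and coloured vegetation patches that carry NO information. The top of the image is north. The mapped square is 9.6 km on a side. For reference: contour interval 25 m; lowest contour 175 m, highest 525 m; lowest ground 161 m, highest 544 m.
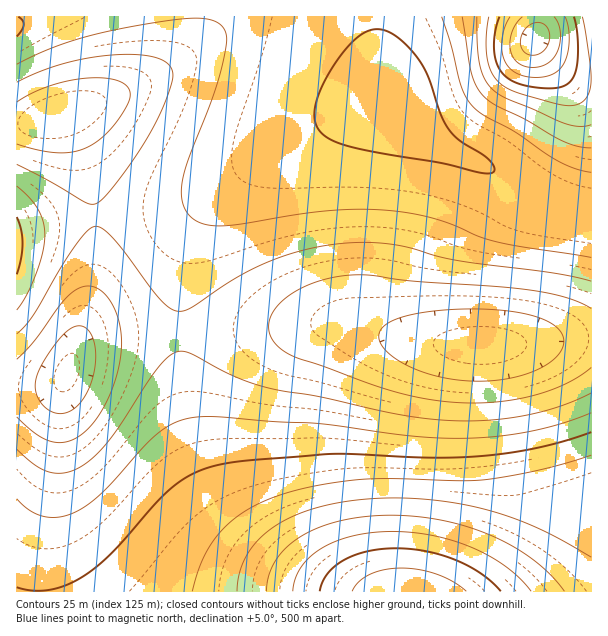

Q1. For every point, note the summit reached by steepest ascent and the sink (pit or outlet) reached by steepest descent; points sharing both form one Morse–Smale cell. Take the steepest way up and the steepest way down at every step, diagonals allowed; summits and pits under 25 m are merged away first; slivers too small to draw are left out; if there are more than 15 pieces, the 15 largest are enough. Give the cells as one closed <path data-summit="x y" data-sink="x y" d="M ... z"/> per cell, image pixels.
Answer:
<path data-summit="408 591" data-sink="482 345" d="M335 322l-75 8-80 2 2 51 12 61 14 39 10 21 14 18 20 20 24 18 33 18 36 14 246 0 1-253-20-1-74 8-55-2-59-8z"/><path data-summit="402 107" data-sink="482 345" d="M399 104l-28 4-51 16-35 18-25 16-24 18-22 21-16 22-11 26-7 46 0 40 80-1 75-8 64 16 68 8 57-2 68-6 0-122-44-6-54-40-51-24-14-8z"/><path data-summit="408 591" data-sink="66 374" d="M179 331l-62 3-27 6-14 11-10 26-7 7-11 2-32 3 0 202 328 1-35-14-37-20-20-16-20-20-14-18-18-40-10-38-8-43z"/><path data-summit="402 107" data-sink="60 116" d="M372 16l-174 0 0 10-6 18-8 10-14 13-53 29-51 18 7 14 12 33 6 24 3 28 7 3 48-4 21-2 19-6 30-17 51-36 50-27 51-16 28-4 1-2-12-22-10-30z"/><path data-summit="402 107" data-sink="534 39" d="M537 16l-163 0-1 11 12 45 17 35 6 9 21 22 14 8 51 24 54 40 31 6 12 0 1-138-22-5-30-26-5-6 3-11z"/><path data-summit="17 26" data-sink="60 116" d="M197 16l-180 0-1 107 10 1 34-8 47-16 46-22 24-17 11-13 8-16z"/><path data-summit="402 107" data-sink="66 374" d="M234 176l-27 18-31 14-27 4-47 2-6 2-2 59-9 43-11 32 1 4 9-11 15-6 36-5 39 0 6-2 1-54 9-40 16-30z"/><path data-summit="17 245" data-sink="66 374" d="M95 216l-30 2-47 11-2 2 1 157 37-3 5-1 9-13 23-78 5-30z"/><path data-summit="17 245" data-sink="60 116" d="M65 115l-49 10 1 105 33-8 46-7-11-54-12-33z"/><path data-summit="408 591" data-sink="534 39" d="M591 16l-52 0-1 14-3 8 5 9 21 20 12 7 11 4 8-1z"/>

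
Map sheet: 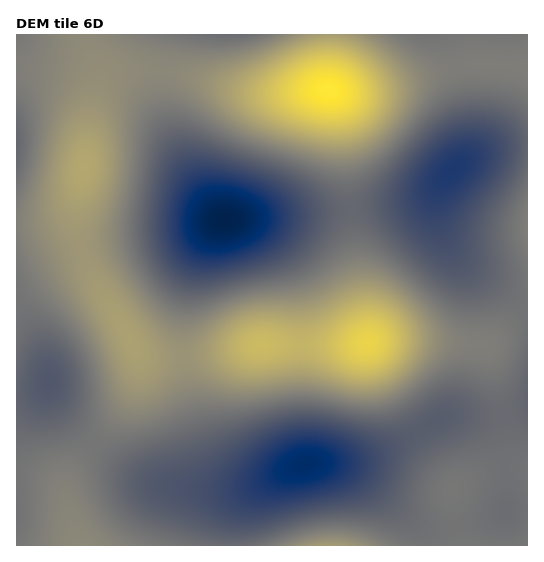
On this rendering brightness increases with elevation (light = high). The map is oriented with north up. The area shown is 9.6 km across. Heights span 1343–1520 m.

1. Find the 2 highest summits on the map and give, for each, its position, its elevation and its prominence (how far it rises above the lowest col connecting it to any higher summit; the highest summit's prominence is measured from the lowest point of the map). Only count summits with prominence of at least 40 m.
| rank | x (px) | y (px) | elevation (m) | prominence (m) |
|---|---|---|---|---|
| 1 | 329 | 91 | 1520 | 177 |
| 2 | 367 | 343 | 1507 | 63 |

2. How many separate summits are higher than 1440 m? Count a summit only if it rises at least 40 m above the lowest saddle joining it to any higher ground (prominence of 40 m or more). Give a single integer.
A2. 2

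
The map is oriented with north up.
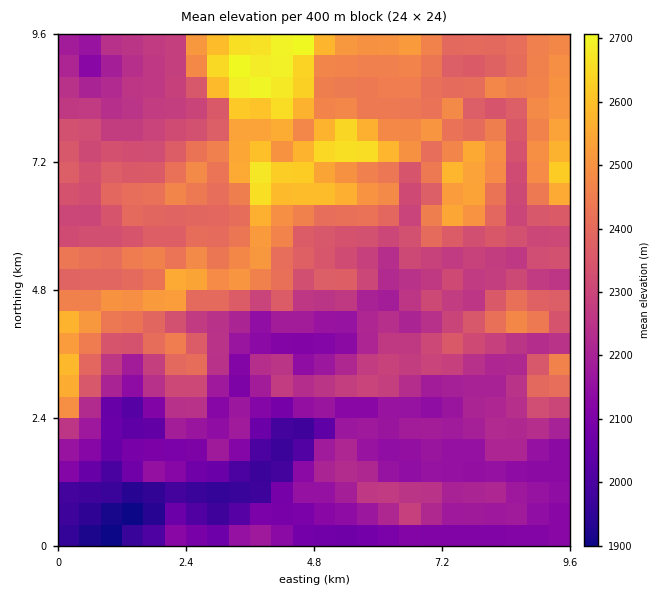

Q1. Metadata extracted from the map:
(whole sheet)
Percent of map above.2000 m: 95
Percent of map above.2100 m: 89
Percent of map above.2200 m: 71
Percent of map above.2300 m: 51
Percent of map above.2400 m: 31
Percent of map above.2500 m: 14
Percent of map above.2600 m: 6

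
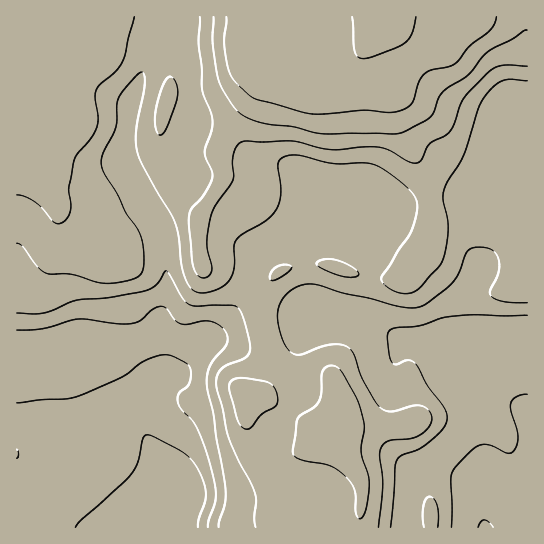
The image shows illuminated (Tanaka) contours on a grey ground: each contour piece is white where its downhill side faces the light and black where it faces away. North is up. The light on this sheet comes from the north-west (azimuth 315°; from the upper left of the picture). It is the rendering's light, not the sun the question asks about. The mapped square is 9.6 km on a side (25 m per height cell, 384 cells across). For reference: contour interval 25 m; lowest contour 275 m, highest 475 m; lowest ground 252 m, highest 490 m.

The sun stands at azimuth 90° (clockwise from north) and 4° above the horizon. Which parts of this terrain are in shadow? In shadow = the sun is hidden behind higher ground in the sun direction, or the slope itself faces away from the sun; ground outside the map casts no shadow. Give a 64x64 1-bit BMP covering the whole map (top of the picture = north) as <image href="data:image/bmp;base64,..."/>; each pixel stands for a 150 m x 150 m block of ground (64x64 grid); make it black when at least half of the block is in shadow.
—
<image width="64" height="64" href="data:image/bmp;base64,Qk0+AgAAAAAAAD4AAAAoAAAAQAAAAEAAAAABAAEAAAAAAAACAAATCwAAEwsAAAIAAAAAAAAA////AAAAAAAAAD/AAAAAAAAAH8AAAAAAAAAf4AAAAAAAAB/gAAAAAAAAH+AAAAAAAAAf4AAAAAAAAA/gAAAAAAAAD+AAAAAAAAAP4AAAAAAAAA/wAAAAAAAAD/AAAAAAAAAP8AAAAAAAAA/wAAAAAAAAD/AAAAAAAAAP8AAAAAAAAA/gAAAAAAAAH+AAAAAAAAAf4AAAAAAAAB/AAAAAAAAAD8AAAAAAAAADwAAAAAAAAACAAAAAAAAAAAAAAAAAAAAAAAAAAAAAAAAIAAAAAAAAAAAAAAAAAAAAAAAAAAAAAAAAAAAAAAAACAAAAAAAAAAcAAAAAAAAADwAAAAAAAAAPAAAAAAAAAA8AAAAAAAAADwAAAAAAAAAPAAAAAAAAAA8AAAAAAAAADwAAAAAAAAAPAAAAAAAAAA4AAAAAAAAADAAAAAAAAAAYAAAAAAAAABgAAAAAAAAAMAAAAAAAAAAwAAAAAAAAAGAAAAAAAAAAYAAAAAAAAADAAAAAAAAAAMAAAAAAAAAAwAAAAAAAAADAAAAAAAAAAOAAAAAAAAAA4AAAAAAAAADgAAAAAAAAAHAYAAAAAAAAcDgAAAAAAAAw+AAAAAAAADD4AAAAAAAAAfgAAAAAAAAB+AAAAAAAAAH4AAAAAAAAA/gAAAAAAAAD8AAAAAAAAAPwAAAAAAAAA/AAAAAAA=="/>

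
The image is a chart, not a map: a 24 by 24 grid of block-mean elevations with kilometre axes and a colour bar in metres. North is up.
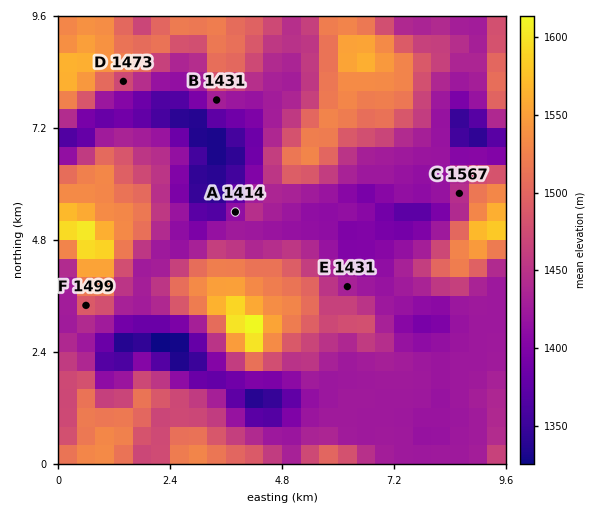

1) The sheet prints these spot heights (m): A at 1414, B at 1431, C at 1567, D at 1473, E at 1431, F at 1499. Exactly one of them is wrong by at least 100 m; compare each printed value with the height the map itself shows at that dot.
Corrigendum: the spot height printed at C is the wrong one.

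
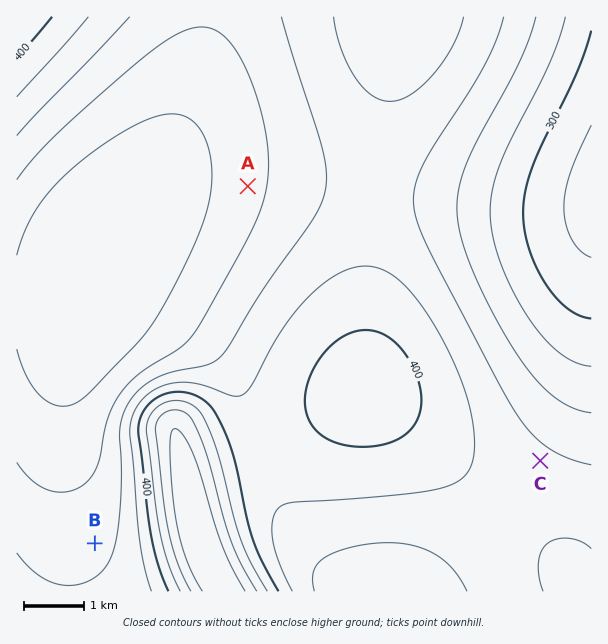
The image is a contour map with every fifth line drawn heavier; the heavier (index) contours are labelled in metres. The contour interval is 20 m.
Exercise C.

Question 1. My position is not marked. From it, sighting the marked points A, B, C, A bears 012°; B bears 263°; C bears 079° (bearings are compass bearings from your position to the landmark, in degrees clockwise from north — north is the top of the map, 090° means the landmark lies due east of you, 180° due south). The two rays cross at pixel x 174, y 533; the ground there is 450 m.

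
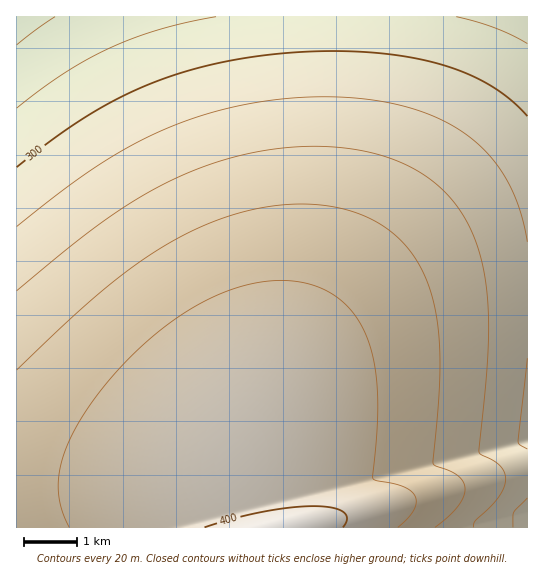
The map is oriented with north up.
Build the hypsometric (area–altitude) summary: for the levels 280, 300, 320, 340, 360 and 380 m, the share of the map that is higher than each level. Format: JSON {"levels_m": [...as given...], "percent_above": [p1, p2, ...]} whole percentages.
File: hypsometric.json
{"levels_m": [280, 300, 320, 340, 360, 380], "percent_above": [97, 88, 77, 61, 45, 25]}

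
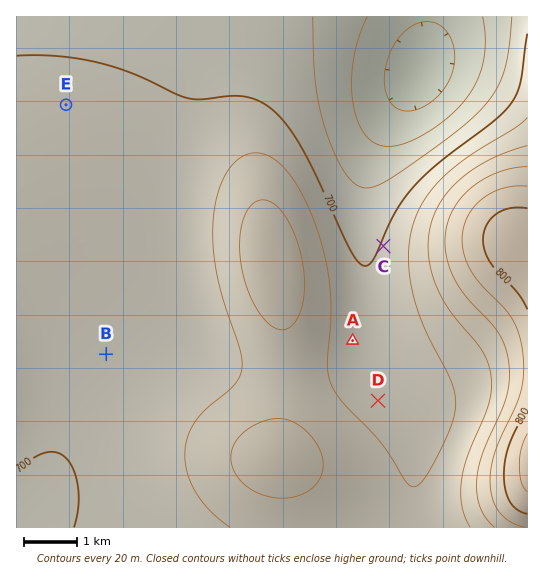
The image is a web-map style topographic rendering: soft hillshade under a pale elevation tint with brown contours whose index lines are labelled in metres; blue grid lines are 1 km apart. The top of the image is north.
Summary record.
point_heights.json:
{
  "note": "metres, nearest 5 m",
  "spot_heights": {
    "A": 710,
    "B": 705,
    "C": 700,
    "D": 715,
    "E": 705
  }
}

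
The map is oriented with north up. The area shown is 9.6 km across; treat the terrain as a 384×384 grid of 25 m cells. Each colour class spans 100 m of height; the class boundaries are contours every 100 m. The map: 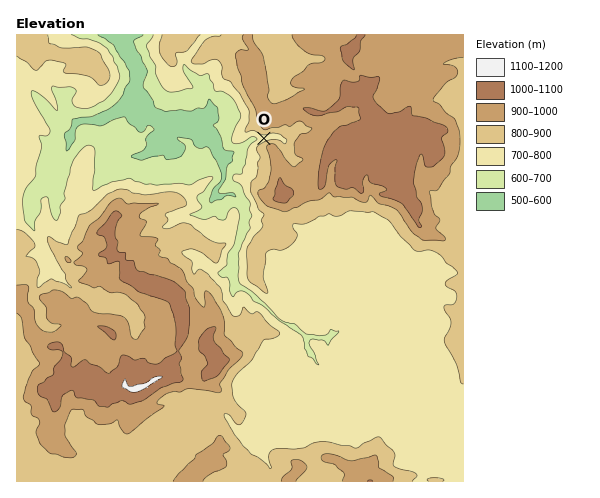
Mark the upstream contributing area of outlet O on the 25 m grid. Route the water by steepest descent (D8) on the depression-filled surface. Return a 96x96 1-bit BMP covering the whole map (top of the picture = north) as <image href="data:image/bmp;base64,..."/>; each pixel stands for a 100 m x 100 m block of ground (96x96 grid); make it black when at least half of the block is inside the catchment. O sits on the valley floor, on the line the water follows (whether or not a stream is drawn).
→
<image width="96" height="96" href="data:image/bmp;base64,Qk2+BAAAAAAAAD4AAAAoAAAAYAAAAGAAAAABAAEAAAAAAIAEAAATCwAAEwsAAAIAAAAAAAAA////AAAAAAAAAAAAAAAAAAAAAAAAAAAAAAAAAAAAAAAAAAAAAAAAAAAAAAAAAAAAAAAAAAAAAAAAAAAAAAAAAAAAAAAAAAAAAAAAAAAAAAAAAAAAAAAAAAAAAAAAAAAAAAAAAAAAAAAAAAAAAAAAAAAAAAAAAAAAAAAAAAAAAAAAAAAAAAAAAAAAAAAAAAAAAAAAAAAAAAAAAAAAAAAAAAAAAAAAAAAAAAAAAAAAAAAAAAAAAAAAAAAAAAAAAAAAAAAAAAAAAAAAAAAAAAAAAAAAAAAAAAAAAAAAAAAAAAAAAAAAAAAAAAAAAAAAAAAAAAAAAAAAAAAAAAAAAAAAAAAAAAAAAAAAAAAAAAAAAAAAAAAAAAAAAAAAAAAAAAAAAAAAAAAAAAAAAAAAAAAAAAAAAAAAAAAAAAAAAAAAAAAAAAAAAAAAAAAAAAAAAAAAAAAAAAAAAAAAAAAAAAAAAAAAAAAAAAAAAAAAAAAAAAAAAAAAAAAAAAAAAAAAAAAAAAAAAAAAAAAAAAAAAAAAAAAAAAAAAAAAAAAAAAAAAAAAAAAAAAAAAAAAAAAAAAAAAAAAAAAAAAAAAAAAAAAAAAAAAAAAAAAAAAAAAAAAAAAAAAAAAAAAAAAAAAAAAAAAAAAAAAAAAAAAAAAAAAAAAAAAAAAAAAAAAAAAAAAAAAAAAAAAAAAAAAAAAAAAAAAAAAAAAAAAAAAAAAAAAAAAAAAAAAAAAAAAAAAAAAAAAAAAAAAAAAAAAAAAAAAAAAAAAAAAAAAAAAAAAAAAAAAAAAAAAAAAAAAAAAAAAAAAAAAAAAAAAAAAAAAAAAAAAAAAAAAAAAAAAAAAAAAAAAAAAAAAAAAAAAAAAAAAAAAAAAAAAAAAAAAAAAAAAAAAAAAAAAAAAAAAAAAAAAAAAAAAAAAAAAAAAAAAAAAAAAAAAAAAAAAAAAAAAAAAAAAAAAAAAAAAAAAAAAAAAAAAAAAAAAAAAAAAAAAAAAAAHAAAAAAAAAAAAAAAf4AAAAAAAAAAAAAAf4AAAAAAAAAAAAAA/8AAAAAAAAAAAAAA/8AAAAAAAAAAAAAA/8AAAAAAAAAAAAAA/8AAAAAAAAAAAAAA/8AAAAAAAAAAAAAA/+AAAAAAAAAAAAAB/+ADAAAAAAAAAAAB//AHwAAAAAAAAAAD//AP4AAAAAAAAAAH//gf4AAAAAAAAAAH////4AAAAAAAAAAH////4AAAAAAAAAAD////4AAAAAAAAAAD///8AAAAAAAAAAAA///4AAAAAAAAAAAAHh/wAAAAAAAAAAAAAAfwAAAAAAAAAAAAAAPgAAAAAAAAAAAAAADAAAAAAAAAAAAAAAAAAAAAAAAAAAAAAAAAAAAAAAAAAAAAAAAAAAAAAAAAAAAAAAAAAAAAAAAAAAAAAAAAAAAAAAAAAAAAAAAAAAAAAAAAAAAAAAAAAAAAAAAAAAAAAAAAAAAAAAAAAAAAAAAAAAAAAAAAAAAAAAAAAAAAAAAAAAAAAAAAAAAAAAAAAAAAAAAAAAAAAAAAAAAAAAAAAAA="/>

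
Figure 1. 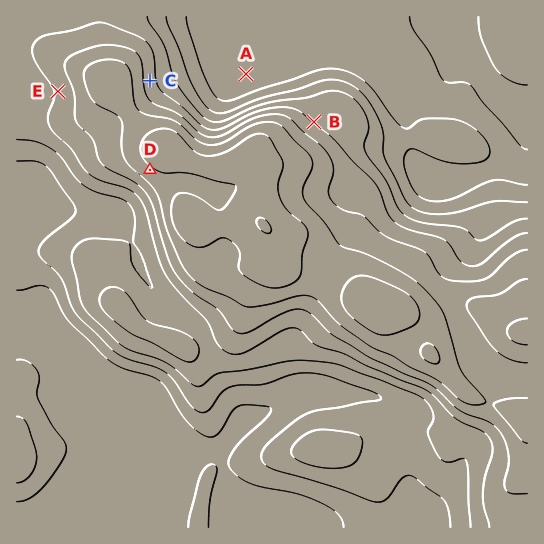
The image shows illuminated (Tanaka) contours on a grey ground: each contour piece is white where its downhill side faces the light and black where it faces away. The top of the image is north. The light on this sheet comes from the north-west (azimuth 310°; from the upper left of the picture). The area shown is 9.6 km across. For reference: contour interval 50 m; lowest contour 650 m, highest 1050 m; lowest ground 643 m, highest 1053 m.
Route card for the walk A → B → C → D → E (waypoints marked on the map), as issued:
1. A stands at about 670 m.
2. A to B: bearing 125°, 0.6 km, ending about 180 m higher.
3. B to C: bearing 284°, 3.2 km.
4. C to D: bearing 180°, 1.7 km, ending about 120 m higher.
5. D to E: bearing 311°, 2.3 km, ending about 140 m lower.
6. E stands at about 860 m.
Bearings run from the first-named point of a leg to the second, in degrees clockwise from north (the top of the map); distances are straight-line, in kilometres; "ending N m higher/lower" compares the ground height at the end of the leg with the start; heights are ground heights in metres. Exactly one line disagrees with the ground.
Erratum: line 2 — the distance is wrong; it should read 1.6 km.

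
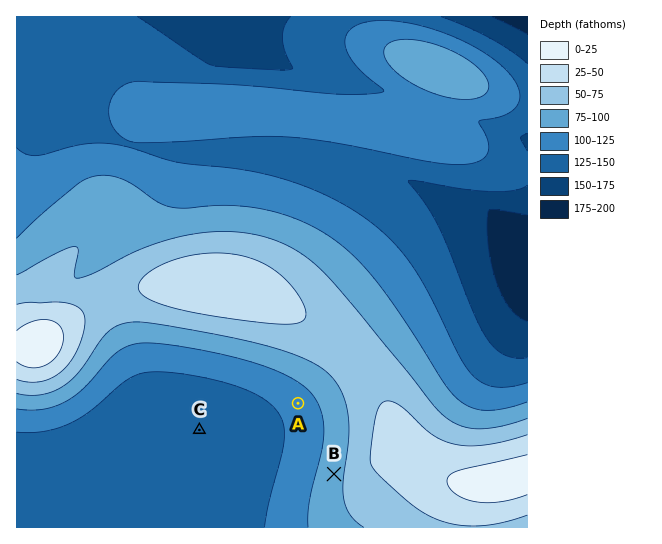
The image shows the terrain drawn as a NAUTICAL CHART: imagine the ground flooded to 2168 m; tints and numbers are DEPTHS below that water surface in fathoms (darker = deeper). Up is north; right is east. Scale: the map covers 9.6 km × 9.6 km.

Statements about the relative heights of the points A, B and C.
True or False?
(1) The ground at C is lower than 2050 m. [True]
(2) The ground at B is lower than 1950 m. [False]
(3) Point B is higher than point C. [True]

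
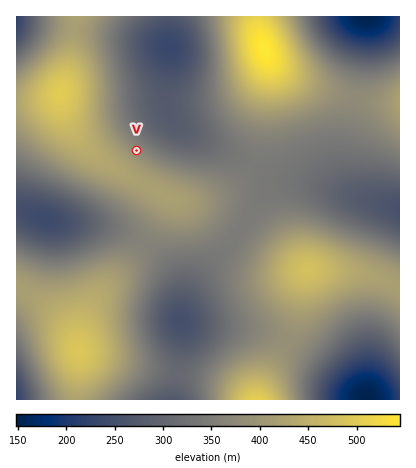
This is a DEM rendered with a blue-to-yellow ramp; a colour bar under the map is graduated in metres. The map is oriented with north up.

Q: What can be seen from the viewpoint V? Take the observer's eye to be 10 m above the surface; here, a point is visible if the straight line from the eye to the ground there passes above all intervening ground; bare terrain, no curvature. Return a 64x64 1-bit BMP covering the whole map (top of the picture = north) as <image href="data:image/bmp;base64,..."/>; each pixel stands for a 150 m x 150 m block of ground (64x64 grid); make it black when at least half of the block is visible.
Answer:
<image width="64" height="64" href="data:image/bmp;base64,Qk0+AgAAAAAAAD4AAAAoAAAAQAAAAEAAAAABAAEAAAAAAAACAAATCwAAEwsAAAIAAAAAAAAA////AAAAAAAAAAAAAAAAAAAAAAAAAAAAAAAAAAAAAAAAAAAAAAAAAAAAAAAAAAAAAAAAAAAAAAAAAAAAAAAAAAAAAAAAAAAAAAAAAAAAAAAAAAAAAAAAAAAAAAAAAAAAAAAAAAAAAAAAAAAAAAAAAAAAAAAAAAAAAAAAAAAAAAAAAAAAAAAAAAAAAAAAAAAAAAAAAAAAAAAAAAAAAAAAAAAAAAAAAAAAAAAAAAAEAAAAAAAAAA4AAAAAAAAADwAAAAAAAAAPgAgAAAAAAA/APAAAAAAAD+B8AAAAAAAP8PwAAAAAAA/wAAAAAAAAD/AAAAAAAAAH4AAAAAAAAAfAAAAAAAAAB4AAAAAAAAAHAAAAAAAAAA4AAAAAAAAAHAAAAAAAfAB4AAAAAAH/w/AAAAAAA///8AABAAAP///wAA8AAB////gAfwAAf///+AH/AAD////4B/8AA/////gP/wAP////8A//AB/////wB/8AP/////AD/wB/////8AH/AH/////wAP8Af/////AAPwB/////8AAPAH/////wAAcAf/////AAAQA/////4AAAAB/////gAAAAD////8AAAAAP////wAAAAAf////AAAAAB////4AAAAAH////gAAAAA////8AAAAAD////wAAAAAf///+AAAAAB////4AAAAAP////AAAAA=="/>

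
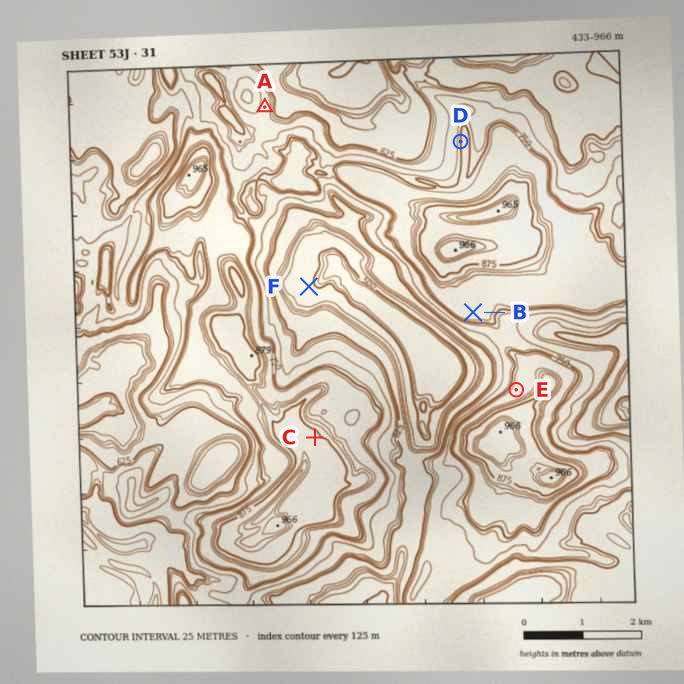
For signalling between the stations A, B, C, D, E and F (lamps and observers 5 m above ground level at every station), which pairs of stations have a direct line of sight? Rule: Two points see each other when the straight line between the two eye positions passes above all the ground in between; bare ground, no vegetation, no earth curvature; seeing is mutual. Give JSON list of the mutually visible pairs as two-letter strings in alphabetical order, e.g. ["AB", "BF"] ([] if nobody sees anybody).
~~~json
["AD", "BC", "BE", "CE", "EF"]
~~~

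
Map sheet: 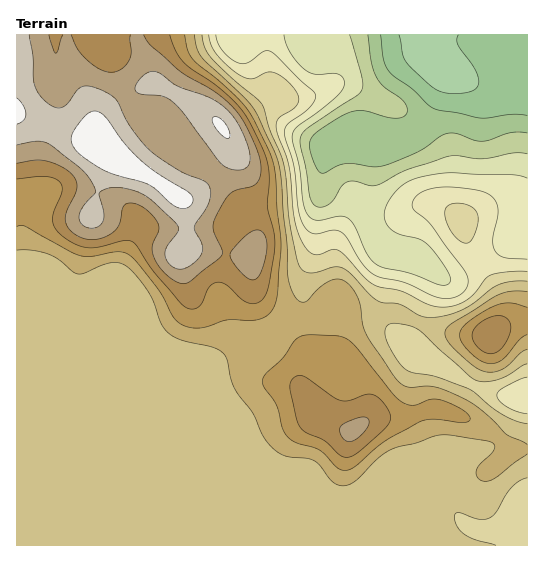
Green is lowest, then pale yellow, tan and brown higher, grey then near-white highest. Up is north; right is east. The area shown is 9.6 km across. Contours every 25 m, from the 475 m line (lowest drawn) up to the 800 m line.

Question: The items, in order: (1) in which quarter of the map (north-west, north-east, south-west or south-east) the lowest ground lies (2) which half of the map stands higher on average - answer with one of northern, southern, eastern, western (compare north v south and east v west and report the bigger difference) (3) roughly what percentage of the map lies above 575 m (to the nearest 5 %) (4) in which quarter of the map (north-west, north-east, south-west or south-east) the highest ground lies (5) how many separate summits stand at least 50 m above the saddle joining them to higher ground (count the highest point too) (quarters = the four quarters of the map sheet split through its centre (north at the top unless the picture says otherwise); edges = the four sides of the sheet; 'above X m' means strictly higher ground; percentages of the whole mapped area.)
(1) The lowest point lies in the north-east quarter of the map.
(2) Taken as a whole, the western half is higher than the eastern.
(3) Roughly 85 % of the ground is higher than 575 m.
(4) The highest point lies in the north-west quarter of the map.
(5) There are 3 summits with 50 m or more of prominence.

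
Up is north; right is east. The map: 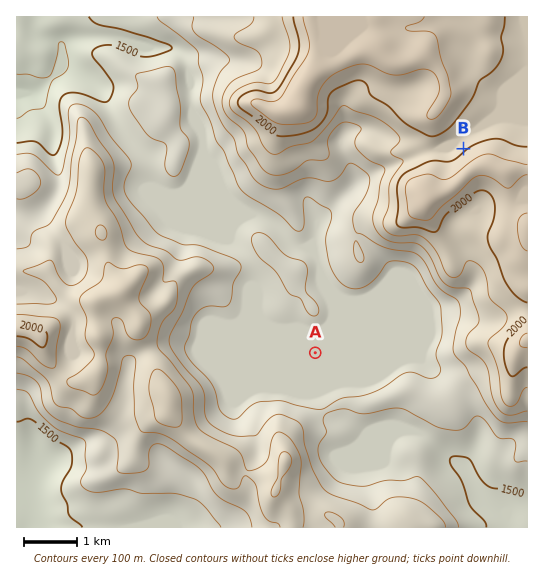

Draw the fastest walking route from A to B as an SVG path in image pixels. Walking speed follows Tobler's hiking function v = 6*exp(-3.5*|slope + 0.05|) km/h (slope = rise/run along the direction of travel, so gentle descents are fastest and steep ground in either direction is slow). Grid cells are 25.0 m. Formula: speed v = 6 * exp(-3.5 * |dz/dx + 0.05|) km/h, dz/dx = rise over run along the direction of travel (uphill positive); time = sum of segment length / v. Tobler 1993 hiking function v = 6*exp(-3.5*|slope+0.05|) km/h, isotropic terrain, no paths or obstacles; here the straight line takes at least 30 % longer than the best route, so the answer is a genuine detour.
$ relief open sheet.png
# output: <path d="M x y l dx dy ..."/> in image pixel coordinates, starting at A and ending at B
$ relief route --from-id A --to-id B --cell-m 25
<path d="M315 353l0-7 2-3 0-4 24-49 0-25 28-56 6-7 11-21 15-15 24-12 28 0 10-5"/>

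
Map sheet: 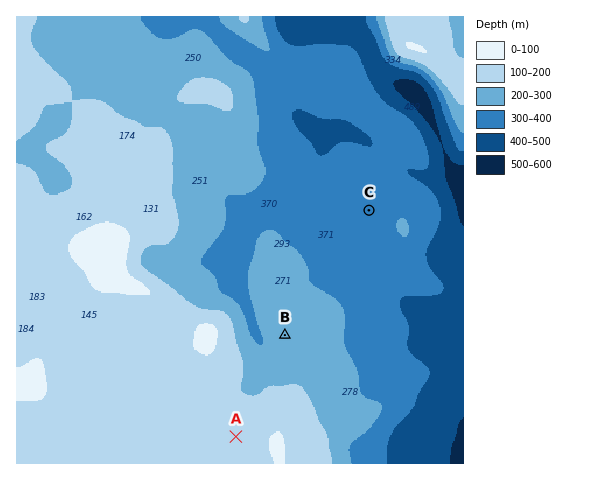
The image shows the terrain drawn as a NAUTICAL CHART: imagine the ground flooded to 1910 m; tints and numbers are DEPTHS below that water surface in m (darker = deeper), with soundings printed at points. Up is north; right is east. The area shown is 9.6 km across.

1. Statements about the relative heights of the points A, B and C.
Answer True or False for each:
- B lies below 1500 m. False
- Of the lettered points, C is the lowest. True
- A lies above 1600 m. True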